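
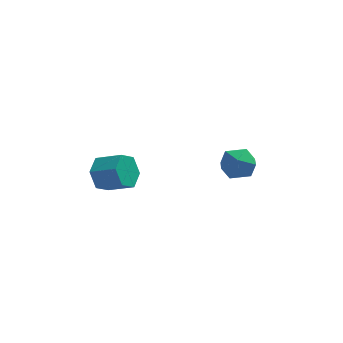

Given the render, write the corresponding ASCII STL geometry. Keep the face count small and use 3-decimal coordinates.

solid 
facet normal -0.825 0.356 -0.440
outer loop
vertex -3.56 -0.925 -0.773
vertex -4.007 -1.35 -0.279
vertex -3.793 -0.615 -0.085
endloop
endfacet
facet normal 0.483 0.848 -0.219
outer loop
vertex -3.56 -0.925 -0.773
vertex -3.793 -0.615 -0.085
vertex -2.587 -1.345 -0.254
endloop
endfacet
facet normal 0.483 0.848 -0.219
outer loop
vertex -2.587 -1.345 -0.254
vertex -3.793 -0.615 -0.085
vertex -2.82 -1.035 0.434
endloop
endfacet
facet normal 0.825 -0.356 0.440
outer loop
vertex -2.587 -1.345 -0.254
vertex -2.82 -1.035 0.434
vertex -3.033 -1.77 0.239
endloop
endfacet
facet normal -0.825 0.356 -0.440
outer loop
vertex -3.793 -0.615 -0.085
vertex -4.007 -1.35 -0.279
vertex -4.24 -1.04 0.409
endloop
endfacet
facet normal -0.014 0.764 0.645
outer loop
vertex -3.793 -0.615 -0.085
vertex -4.24 -1.04 0.409
vertex -2.82 -1.035 0.434
endloop
endfacet
facet normal -0.014 0.764 0.645
outer loop
vertex -2.82 -1.035 0.434
vertex -4.24 -1.04 0.409
vertex -3.266 -1.46 0.928
endloop
endfacet
facet normal 0.825 -0.356 0.439
outer loop
vertex -2.82 -1.035 0.434
vertex -3.266 -1.46 0.928
vertex -3.033 -1.77 0.239
endloop
endfacet
facet normal -0.825 0.356 -0.440
outer loop
vertex -4.24 -1.04 0.409
vertex -4.007 -1.35 -0.279
vertex -4.453 -1.775 0.214
endloop
endfacet
facet normal -0.497 -0.085 0.864
outer loop
vertex -4.24 -1.04 0.409
vertex -4.453 -1.775 0.214
vertex -3.266 -1.46 0.928
endloop
endfacet
facet normal -0.497 -0.084 0.864
outer loop
vertex -3.266 -1.46 0.928
vertex -4.453 -1.775 0.214
vertex -3.48 -2.195 0.733
endloop
endfacet
facet normal 0.825 -0.357 0.439
outer loop
vertex -3.266 -1.46 0.928
vertex -3.48 -2.195 0.733
vertex -3.033 -1.77 0.239
endloop
endfacet
facet normal -0.825 0.356 -0.440
outer loop
vertex -4.453 -1.775 0.214
vertex -4.007 -1.35 -0.279
vertex -4.22 -2.085 -0.474
endloop
endfacet
facet normal -0.483 -0.848 0.219
outer loop
vertex -4.453 -1.775 0.214
vertex -4.22 -2.085 -0.474
vertex -3.48 -2.195 0.733
endloop
endfacet
facet normal -0.483 -0.848 0.219
outer loop
vertex -3.48 -2.195 0.733
vertex -4.22 -2.085 -0.474
vertex -3.247 -2.505 0.045
endloop
endfacet
facet normal 0.825 -0.356 0.440
outer loop
vertex -3.48 -2.195 0.733
vertex -3.247 -2.505 0.045
vertex -3.033 -1.77 0.239
endloop
endfacet
facet normal -0.825 0.356 -0.439
outer loop
vertex -4.22 -2.085 -0.474
vertex -4.007 -1.35 -0.279
vertex -3.774 -1.66 -0.968
endloop
endfacet
facet normal 0.014 -0.764 -0.645
outer loop
vertex -4.22 -2.085 -0.474
vertex -3.774 -1.66 -0.968
vertex -3.247 -2.505 0.045
endloop
endfacet
facet normal 0.014 -0.764 -0.645
outer loop
vertex -3.247 -2.505 0.045
vertex -3.774 -1.66 -0.968
vertex -2.8 -2.08 -0.449
endloop
endfacet
facet normal 0.825 -0.356 0.440
outer loop
vertex -3.247 -2.505 0.045
vertex -2.8 -2.08 -0.449
vertex -3.033 -1.77 0.239
endloop
endfacet
facet normal -0.825 0.357 -0.439
outer loop
vertex -3.774 -1.66 -0.968
vertex -4.007 -1.35 -0.279
vertex -3.56 -0.925 -0.773
endloop
endfacet
facet normal 0.497 0.085 -0.864
outer loop
vertex -3.774 -1.66 -0.968
vertex -3.56 -0.925 -0.773
vertex -2.8 -2.08 -0.449
endloop
endfacet
facet normal 0.497 0.085 -0.863
outer loop
vertex -2.8 -2.08 -0.449
vertex -3.56 -0.925 -0.773
vertex -2.587 -1.345 -0.254
endloop
endfacet
facet normal 0.825 -0.356 0.440
outer loop
vertex -2.8 -2.08 -0.449
vertex -2.587 -1.345 -0.254
vertex -3.033 -1.77 0.239
endloop
endfacet
facet normal -0.124 -0.005 0.992
outer loop
vertex 0.848 3.434 -2.919
vertex 1.306 2.693 -2.866
vertex 1.713 3.463 -2.811
endloop
endfacet
facet normal -0.115 0.662 0.741
outer loop
vertex 0.848 3.434 -2.919
vertex 1.713 3.463 -2.811
vertex 1.323 4.014 -3.364
endloop
endfacet
facet normal -0.639 0.724 0.261
outer loop
vertex 0.848 3.434 -2.919
vertex 1.323 4.014 -3.364
vertex 0.675 3.585 -3.761
endloop
endfacet
facet normal -0.972 0.095 0.217
outer loop
vertex 0.848 3.434 -2.919
vertex 0.675 3.585 -3.761
vertex 0.664 2.768 -3.453
endloop
endfacet
facet normal -0.653 -0.356 0.669
outer loop
vertex 0.848 3.434 -2.919
vertex 0.664 2.768 -3.453
vertex 1.306 2.693 -2.866
endloop
endfacet
facet normal 0.506 0.763 0.403
outer loop
vertex 1.323 4.014 -3.364
vertex 1.713 3.463 -2.811
vertex 2.076 3.632 -3.587
endloop
endfacet
facet normal 0.492 -0.318 0.810
outer loop
vertex 1.713 3.463 -2.811
vertex 1.306 2.693 -2.866
vertex 2.065 2.815 -3.279
endloop
endfacet
facet normal -0.365 -0.886 0.286
outer loop
vertex 1.306 2.693 -2.866
vertex 0.664 2.768 -3.453
vertex 1.417 2.386 -3.676
endloop
endfacet
facet normal -0.881 -0.156 -0.446
outer loop
vertex 0.664 2.768 -3.453
vertex 0.675 3.585 -3.761
vertex 1.027 2.937 -4.229
endloop
endfacet
facet normal -0.342 0.862 -0.374
outer loop
vertex 0.675 3.585 -3.761
vertex 1.323 4.014 -3.364
vertex 1.434 3.707 -4.174
endloop
endfacet
facet normal 0.972 -0.095 -0.217
outer loop
vertex 1.892 2.966 -4.121
vertex 2.076 3.632 -3.587
vertex 2.065 2.815 -3.279
endloop
endfacet
facet normal 0.639 -0.724 -0.261
outer loop
vertex 1.892 2.966 -4.121
vertex 2.065 2.815 -3.279
vertex 1.417 2.386 -3.676
endloop
endfacet
facet normal 0.115 -0.662 -0.741
outer loop
vertex 1.892 2.966 -4.121
vertex 1.417 2.386 -3.676
vertex 1.027 2.937 -4.229
endloop
endfacet
facet normal 0.124 0.005 -0.992
outer loop
vertex 1.892 2.966 -4.121
vertex 1.027 2.937 -4.229
vertex 1.434 3.707 -4.174
endloop
endfacet
facet normal 0.653 0.356 -0.669
outer loop
vertex 1.892 2.966 -4.121
vertex 1.434 3.707 -4.174
vertex 2.076 3.632 -3.587
endloop
endfacet
facet normal 0.881 0.156 0.446
outer loop
vertex 2.065 2.815 -3.279
vertex 2.076 3.632 -3.587
vertex 1.713 3.463 -2.811
endloop
endfacet
facet normal 0.342 -0.862 0.374
outer loop
vertex 1.417 2.386 -3.676
vertex 2.065 2.815 -3.279
vertex 1.306 2.693 -2.866
endloop
endfacet
facet normal -0.506 -0.763 -0.403
outer loop
vertex 1.027 2.937 -4.229
vertex 1.417 2.386 -3.676
vertex 0.664 2.768 -3.453
endloop
endfacet
facet normal -0.492 0.318 -0.810
outer loop
vertex 1.434 3.707 -4.174
vertex 1.027 2.937 -4.229
vertex 0.675 3.585 -3.761
endloop
endfacet
facet normal 0.365 0.886 -0.286
outer loop
vertex 2.076 3.632 -3.587
vertex 1.434 3.707 -4.174
vertex 1.323 4.014 -3.364
endloop
endfacet

endsolid


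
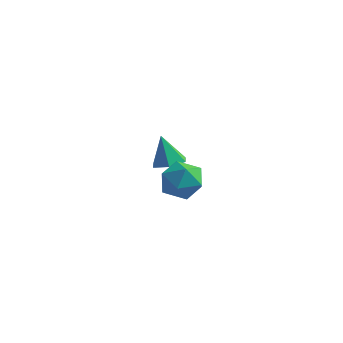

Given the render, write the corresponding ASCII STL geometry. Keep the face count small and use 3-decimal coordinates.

solid 
facet normal -0.259 -0.246 0.934
outer loop
vertex 2.218 -3.556 -0.929
vertex 2.154 -4.372 -1.162
vertex 2.896 -4.068 -0.876
endloop
endfacet
facet normal 0.170 0.322 0.931
outer loop
vertex 2.218 -3.556 -0.929
vertex 2.896 -4.068 -0.876
vertex 2.985 -3.273 -1.167
endloop
endfacet
facet normal -0.140 0.831 0.538
outer loop
vertex 2.218 -3.556 -0.929
vertex 2.985 -3.273 -1.167
vertex 2.298 -3.086 -1.634
endloop
endfacet
facet normal -0.761 0.576 0.298
outer loop
vertex 2.218 -3.556 -0.929
vertex 2.298 -3.086 -1.634
vertex 1.785 -3.765 -1.631
endloop
endfacet
facet normal -0.836 -0.089 0.542
outer loop
vertex 2.218 -3.556 -0.929
vertex 1.785 -3.765 -1.631
vertex 2.154 -4.372 -1.162
endloop
endfacet
facet normal 0.781 0.136 0.610
outer loop
vertex 2.985 -3.273 -1.167
vertex 2.896 -4.068 -0.876
vertex 3.395 -3.915 -1.549
endloop
endfacet
facet normal 0.085 -0.785 0.614
outer loop
vertex 2.896 -4.068 -0.876
vertex 2.154 -4.372 -1.162
vertex 2.882 -4.594 -1.546
endloop
endfacet
facet normal -0.848 -0.530 -0.019
outer loop
vertex 2.154 -4.372 -1.162
vertex 1.785 -3.765 -1.631
vertex 2.195 -4.407 -2.013
endloop
endfacet
facet normal -0.727 0.547 -0.415
outer loop
vertex 1.785 -3.765 -1.631
vertex 2.298 -3.086 -1.634
vertex 2.284 -3.612 -2.304
endloop
endfacet
facet normal 0.279 0.960 -0.026
outer loop
vertex 2.298 -3.086 -1.634
vertex 2.985 -3.273 -1.167
vertex 3.026 -3.308 -2.018
endloop
endfacet
facet normal 0.761 -0.576 -0.298
outer loop
vertex 2.962 -4.124 -2.251
vertex 3.395 -3.915 -1.549
vertex 2.882 -4.594 -1.546
endloop
endfacet
facet normal 0.140 -0.831 -0.538
outer loop
vertex 2.962 -4.124 -2.251
vertex 2.882 -4.594 -1.546
vertex 2.195 -4.407 -2.013
endloop
endfacet
facet normal -0.170 -0.322 -0.931
outer loop
vertex 2.962 -4.124 -2.251
vertex 2.195 -4.407 -2.013
vertex 2.284 -3.612 -2.304
endloop
endfacet
facet normal 0.259 0.246 -0.934
outer loop
vertex 2.962 -4.124 -2.251
vertex 2.284 -3.612 -2.304
vertex 3.026 -3.308 -2.018
endloop
endfacet
facet normal 0.836 0.089 -0.542
outer loop
vertex 2.962 -4.124 -2.251
vertex 3.026 -3.308 -2.018
vertex 3.395 -3.915 -1.549
endloop
endfacet
facet normal 0.727 -0.547 0.415
outer loop
vertex 2.882 -4.594 -1.546
vertex 3.395 -3.915 -1.549
vertex 2.896 -4.068 -0.876
endloop
endfacet
facet normal -0.279 -0.960 0.026
outer loop
vertex 2.195 -4.407 -2.013
vertex 2.882 -4.594 -1.546
vertex 2.154 -4.372 -1.162
endloop
endfacet
facet normal -0.781 -0.136 -0.610
outer loop
vertex 2.284 -3.612 -2.304
vertex 2.195 -4.407 -2.013
vertex 1.785 -3.765 -1.631
endloop
endfacet
facet normal -0.085 0.785 -0.614
outer loop
vertex 3.026 -3.308 -2.018
vertex 2.284 -3.612 -2.304
vertex 2.298 -3.086 -1.634
endloop
endfacet
facet normal 0.848 0.530 0.019
outer loop
vertex 3.395 -3.915 -1.549
vertex 3.026 -3.308 -2.018
vertex 2.985 -3.273 -1.167
endloop
endfacet
facet normal 0.303 -0.047 -0.952
outer loop
vertex 0.004 0.582 -3.461
vertex -0.652 0.54 -3.668
vertex -0.35 1.157 -3.602
endloop
endfacet
facet normal 0.602 0.519 0.606
outer loop
vertex 0.004 0.582 -3.461
vertex -0.35 1.157 -3.602
vertex -1.048 0.6 -2.432
endloop
endfacet
facet normal 0.303 -0.046 -0.952
outer loop
vertex -0.35 1.157 -3.602
vertex -0.652 0.54 -3.668
vertex -1.007 1.115 -3.809
endloop
endfacet
facet normal -0.167 0.925 0.341
outer loop
vertex -0.35 1.157 -3.602
vertex -1.007 1.115 -3.809
vertex -1.048 0.6 -2.432
endloop
endfacet
facet normal 0.304 -0.046 -0.952
outer loop
vertex -1.007 1.115 -3.809
vertex -0.652 0.54 -3.668
vertex -1.309 0.498 -3.876
endloop
endfacet
facet normal -0.896 0.424 0.132
outer loop
vertex -1.007 1.115 -3.809
vertex -1.309 0.498 -3.876
vertex -1.048 0.6 -2.432
endloop
endfacet
facet normal 0.304 -0.046 -0.952
outer loop
vertex -1.309 0.498 -3.876
vertex -0.652 0.54 -3.668
vertex -0.954 -0.076 -3.735
endloop
endfacet
facet normal -0.855 -0.483 0.189
outer loop
vertex -1.309 0.498 -3.876
vertex -0.954 -0.076 -3.735
vertex -1.048 0.6 -2.432
endloop
endfacet
facet normal 0.303 -0.045 -0.952
outer loop
vertex -0.954 -0.076 -3.735
vertex -0.652 0.54 -3.668
vertex -0.298 -0.034 -3.528
endloop
endfacet
facet normal -0.086 -0.887 0.454
outer loop
vertex -0.954 -0.076 -3.735
vertex -0.298 -0.034 -3.528
vertex -1.048 0.6 -2.432
endloop
endfacet
facet normal 0.303 -0.045 -0.952
outer loop
vertex -0.298 -0.034 -3.528
vertex -0.652 0.54 -3.668
vertex 0.004 0.582 -3.461
endloop
endfacet
facet normal 0.642 -0.387 0.663
outer loop
vertex -0.298 -0.034 -3.528
vertex 0.004 0.582 -3.461
vertex -1.048 0.6 -2.432
endloop
endfacet

endsolid


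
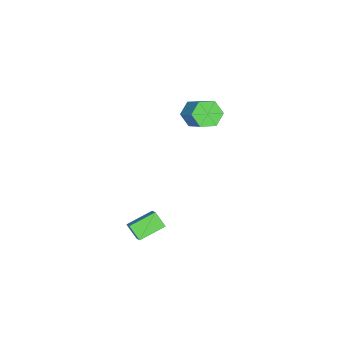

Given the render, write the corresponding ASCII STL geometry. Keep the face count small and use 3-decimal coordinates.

solid 
facet normal -0.710 0.622 0.331
outer loop
vertex 3.39 -3.44 -1.358
vertex 3.635 -2.797 -2.042
vertex 2.594 -3.944 -2.118
endloop
endfacet
facet normal -0.253 -0.663 0.704
outer loop
vertex 3.665 -4.883 -2.618
vertex 3.39 -3.44 -1.358
vertex 2.594 -3.944 -2.118
endloop
endfacet
facet normal -0.709 0.622 0.332
outer loop
vertex 2.594 -3.944 -2.118
vertex 3.635 -2.797 -2.042
vertex 2.839 -3.3 -2.801
endloop
endfacet
facet normal -0.658 -0.416 -0.628
outer loop
vertex 2.839 -3.3 -2.801
vertex 3.665 -4.883 -2.618
vertex 2.594 -3.944 -2.118
endloop
endfacet
facet normal 0.658 0.417 0.627
outer loop
vertex 3.39 -3.44 -1.358
vertex 4.706 -3.736 -2.542
vertex 3.635 -2.797 -2.042
endloop
endfacet
facet normal -0.253 -0.663 0.704
outer loop
vertex 4.461 -4.38 -1.859
vertex 3.39 -3.44 -1.358
vertex 3.665 -4.883 -2.618
endloop
endfacet
facet normal 0.658 0.415 0.628
outer loop
vertex 4.461 -4.38 -1.859
vertex 4.706 -3.736 -2.542
vertex 3.39 -3.44 -1.358
endloop
endfacet
facet normal 0.253 0.663 -0.704
outer loop
vertex 3.635 -2.797 -2.042
vertex 4.706 -3.736 -2.542
vertex 2.839 -3.3 -2.801
endloop
endfacet
facet normal -0.659 -0.416 -0.627
outer loop
vertex 3.91 -4.24 -3.302
vertex 3.665 -4.883 -2.618
vertex 2.839 -3.3 -2.801
endloop
endfacet
facet normal 0.253 0.663 -0.704
outer loop
vertex 2.839 -3.3 -2.801
vertex 4.706 -3.736 -2.542
vertex 3.91 -4.24 -3.302
endloop
endfacet
facet normal 0.709 -0.622 -0.331
outer loop
vertex 3.91 -4.24 -3.302
vertex 4.461 -4.38 -1.859
vertex 3.665 -4.883 -2.618
endloop
endfacet
facet normal 0.710 -0.621 -0.331
outer loop
vertex 4.706 -3.736 -2.542
vertex 4.461 -4.38 -1.859
vertex 3.91 -4.24 -3.302
endloop
endfacet
facet normal -0.559 -0.572 -0.601
outer loop
vertex -2.513 -4.499 1.315
vertex -3.045 -3.826 1.169
vertex -2.356 -3.957 0.653
endloop
endfacet
facet normal 0.810 -0.534 -0.245
outer loop
vertex -2.513 -4.499 1.315
vertex -2.356 -3.957 0.653
vertex -1.524 -3.486 2.378
endloop
endfacet
facet normal 0.809 -0.534 -0.245
outer loop
vertex -1.524 -3.486 2.378
vertex -2.356 -3.957 0.653
vertex -1.367 -2.944 1.715
endloop
endfacet
facet normal 0.558 0.573 0.600
outer loop
vertex -1.524 -3.486 2.378
vertex -1.367 -2.944 1.715
vertex -2.055 -2.814 2.231
endloop
endfacet
facet normal -0.558 -0.573 -0.600
outer loop
vertex -2.356 -3.957 0.653
vertex -3.045 -3.826 1.169
vertex -2.888 -3.284 0.506
endloop
endfacet
facet normal 0.561 0.272 -0.782
outer loop
vertex -2.356 -3.957 0.653
vertex -2.888 -3.284 0.506
vertex -1.367 -2.944 1.715
endloop
endfacet
facet normal 0.560 0.274 -0.782
outer loop
vertex -1.367 -2.944 1.715
vertex -2.888 -3.284 0.506
vertex -1.899 -2.272 1.569
endloop
endfacet
facet normal 0.558 0.573 0.600
outer loop
vertex -1.367 -2.944 1.715
vertex -1.899 -2.272 1.569
vertex -2.055 -2.814 2.231
endloop
endfacet
facet normal -0.558 -0.573 -0.600
outer loop
vertex -2.888 -3.284 0.506
vertex -3.045 -3.826 1.169
vertex -3.576 -3.154 1.022
endloop
endfacet
facet normal -0.249 0.807 -0.536
outer loop
vertex -2.888 -3.284 0.506
vertex -3.576 -3.154 1.022
vertex -1.899 -2.272 1.569
endloop
endfacet
facet normal -0.249 0.806 -0.537
outer loop
vertex -1.899 -2.272 1.569
vertex -3.576 -3.154 1.022
vertex -2.587 -2.141 2.085
endloop
endfacet
facet normal 0.559 0.572 0.600
outer loop
vertex -1.899 -2.272 1.569
vertex -2.587 -2.141 2.085
vertex -2.055 -2.814 2.231
endloop
endfacet
facet normal -0.558 -0.573 -0.600
outer loop
vertex -3.576 -3.154 1.022
vertex -3.045 -3.826 1.169
vertex -3.733 -3.696 1.685
endloop
endfacet
facet normal -0.810 0.534 0.245
outer loop
vertex -3.576 -3.154 1.022
vertex -3.733 -3.696 1.685
vertex -2.587 -2.141 2.085
endloop
endfacet
facet normal -0.810 0.534 0.245
outer loop
vertex -2.587 -2.141 2.085
vertex -3.733 -3.696 1.685
vertex -2.744 -2.683 2.747
endloop
endfacet
facet normal 0.559 0.572 0.601
outer loop
vertex -2.587 -2.141 2.085
vertex -2.744 -2.683 2.747
vertex -2.055 -2.814 2.231
endloop
endfacet
facet normal -0.558 -0.573 -0.600
outer loop
vertex -3.733 -3.696 1.685
vertex -3.045 -3.826 1.169
vertex -3.201 -4.368 1.831
endloop
endfacet
facet normal -0.560 -0.273 0.782
outer loop
vertex -3.733 -3.696 1.685
vertex -3.201 -4.368 1.831
vertex -2.744 -2.683 2.747
endloop
endfacet
facet normal -0.561 -0.273 0.782
outer loop
vertex -2.744 -2.683 2.747
vertex -3.201 -4.368 1.831
vertex -2.212 -3.356 2.894
endloop
endfacet
facet normal 0.558 0.573 0.600
outer loop
vertex -2.744 -2.683 2.747
vertex -2.212 -3.356 2.894
vertex -2.055 -2.814 2.231
endloop
endfacet
facet normal -0.559 -0.572 -0.600
outer loop
vertex -3.201 -4.368 1.831
vertex -3.045 -3.826 1.169
vertex -2.513 -4.499 1.315
endloop
endfacet
facet normal 0.249 -0.806 0.536
outer loop
vertex -3.201 -4.368 1.831
vertex -2.513 -4.499 1.315
vertex -2.212 -3.356 2.894
endloop
endfacet
facet normal 0.250 -0.806 0.536
outer loop
vertex -2.212 -3.356 2.894
vertex -2.513 -4.499 1.315
vertex -1.524 -3.486 2.378
endloop
endfacet
facet normal 0.558 0.573 0.600
outer loop
vertex -2.212 -3.356 2.894
vertex -1.524 -3.486 2.378
vertex -2.055 -2.814 2.231
endloop
endfacet

endsolid


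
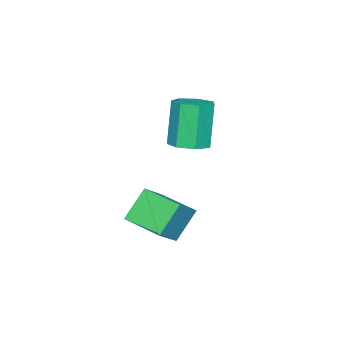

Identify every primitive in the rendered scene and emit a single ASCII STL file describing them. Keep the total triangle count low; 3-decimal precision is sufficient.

solid 
facet normal 0.303 0.118 -0.945
outer loop
vertex -1.813 1.133 -0.966
vertex -2.325 0.513 -1.208
vertex -2.487 1.335 -1.157
endloop
endfacet
facet normal 0.231 0.954 0.194
outer loop
vertex -1.813 1.133 -0.966
vertex -2.487 1.335 -1.157
vertex -2.443 0.888 0.991
endloop
endfacet
facet normal 0.231 0.954 0.194
outer loop
vertex -2.443 0.888 0.991
vertex -2.487 1.335 -1.157
vertex -3.117 1.09 0.799
endloop
endfacet
facet normal -0.305 -0.119 0.945
outer loop
vertex -2.443 0.888 0.991
vertex -3.117 1.09 0.799
vertex -2.955 0.267 0.748
endloop
endfacet
facet normal 0.304 0.119 -0.945
outer loop
vertex -2.487 1.335 -1.157
vertex -2.325 0.513 -1.208
vertex -3.039 0.918 -1.387
endloop
endfacet
facet normal -0.578 0.812 -0.084
outer loop
vertex -2.487 1.335 -1.157
vertex -3.039 0.918 -1.387
vertex -3.117 1.09 0.799
endloop
endfacet
facet normal -0.578 0.812 -0.084
outer loop
vertex -3.117 1.09 0.799
vertex -3.039 0.918 -1.387
vertex -3.669 0.673 0.569
endloop
endfacet
facet normal -0.304 -0.118 0.945
outer loop
vertex -3.117 1.09 0.799
vertex -3.669 0.673 0.569
vertex -2.955 0.267 0.748
endloop
endfacet
facet normal 0.304 0.118 -0.945
outer loop
vertex -3.039 0.918 -1.387
vertex -2.325 0.513 -1.208
vertex -3.053 0.196 -1.482
endloop
endfacet
facet normal -0.952 0.058 -0.299
outer loop
vertex -3.039 0.918 -1.387
vertex -3.053 0.196 -1.482
vertex -3.669 0.673 0.569
endloop
endfacet
facet normal -0.952 0.058 -0.299
outer loop
vertex -3.669 0.673 0.569
vertex -3.053 0.196 -1.482
vertex -3.683 -0.05 0.474
endloop
endfacet
facet normal -0.304 -0.118 0.945
outer loop
vertex -3.669 0.673 0.569
vertex -3.683 -0.05 0.474
vertex -2.955 0.267 0.748
endloop
endfacet
facet normal 0.304 0.119 -0.945
outer loop
vertex -3.053 0.196 -1.482
vertex -2.325 0.513 -1.208
vertex -2.519 -0.288 -1.371
endloop
endfacet
facet normal -0.609 -0.738 -0.289
outer loop
vertex -3.053 0.196 -1.482
vertex -2.519 -0.288 -1.371
vertex -3.683 -0.05 0.474
endloop
endfacet
facet normal -0.609 -0.738 -0.289
outer loop
vertex -3.683 -0.05 0.474
vertex -2.519 -0.288 -1.371
vertex -3.149 -0.534 0.585
endloop
endfacet
facet normal -0.304 -0.119 0.945
outer loop
vertex -3.683 -0.05 0.474
vertex -3.149 -0.534 0.585
vertex -2.955 0.267 0.748
endloop
endfacet
facet normal 0.304 0.119 -0.945
outer loop
vertex -2.519 -0.288 -1.371
vertex -2.325 0.513 -1.208
vertex -1.839 -0.169 -1.137
endloop
endfacet
facet normal 0.192 -0.979 -0.061
outer loop
vertex -2.519 -0.288 -1.371
vertex -1.839 -0.169 -1.137
vertex -3.149 -0.534 0.585
endloop
endfacet
facet normal 0.194 -0.979 -0.060
outer loop
vertex -3.149 -0.534 0.585
vertex -1.839 -0.169 -1.137
vertex -2.469 -0.414 0.819
endloop
endfacet
facet normal -0.304 -0.119 0.945
outer loop
vertex -3.149 -0.534 0.585
vertex -2.469 -0.414 0.819
vertex -2.955 0.267 0.748
endloop
endfacet
facet normal 0.304 0.118 -0.945
outer loop
vertex -1.839 -0.169 -1.137
vertex -2.325 0.513 -1.208
vertex -1.525 0.464 -0.957
endloop
endfacet
facet normal 0.850 -0.482 0.213
outer loop
vertex -1.839 -0.169 -1.137
vertex -1.525 0.464 -0.957
vertex -2.469 -0.414 0.819
endloop
endfacet
facet normal 0.849 -0.483 0.213
outer loop
vertex -2.469 -0.414 0.819
vertex -1.525 0.464 -0.957
vertex -2.155 0.218 1.0
endloop
endfacet
facet normal -0.305 -0.119 0.945
outer loop
vertex -2.469 -0.414 0.819
vertex -2.155 0.218 1.0
vertex -2.955 0.267 0.748
endloop
endfacet
facet normal 0.304 0.118 -0.945
outer loop
vertex -1.525 0.464 -0.957
vertex -2.325 0.513 -1.208
vertex -1.813 1.133 -0.966
endloop
endfacet
facet normal 0.867 0.377 0.326
outer loop
vertex -1.525 0.464 -0.957
vertex -1.813 1.133 -0.966
vertex -2.155 0.218 1.0
endloop
endfacet
facet normal 0.867 0.377 0.326
outer loop
vertex -2.155 0.218 1.0
vertex -1.813 1.133 -0.966
vertex -2.443 0.888 0.991
endloop
endfacet
facet normal -0.305 -0.118 0.945
outer loop
vertex -2.155 0.218 1.0
vertex -2.443 0.888 0.991
vertex -2.955 0.267 0.748
endloop
endfacet
facet normal -0.633 0.135 0.762
outer loop
vertex 1.342 1.096 -1.48
vertex 1.482 2.731 -1.653
vertex 0.296 1.094 -2.348
endloop
endfacet
facet normal -0.085 -0.991 0.105
outer loop
vertex 1.258 0.889 -3.507
vertex 1.342 1.096 -1.48
vertex 0.296 1.094 -2.348
endloop
endfacet
facet normal -0.633 0.135 0.762
outer loop
vertex 0.296 1.094 -2.348
vertex 1.482 2.731 -1.653
vertex 0.436 2.729 -2.521
endloop
endfacet
facet normal -0.770 -0.002 -0.639
outer loop
vertex 0.436 2.729 -2.521
vertex 1.258 0.889 -3.507
vertex 0.296 1.094 -2.348
endloop
endfacet
facet normal 0.770 0.002 0.639
outer loop
vertex 1.342 1.096 -1.48
vertex 2.444 2.526 -2.812
vertex 1.482 2.731 -1.653
endloop
endfacet
facet normal -0.085 -0.991 0.105
outer loop
vertex 2.304 0.891 -2.639
vertex 1.342 1.096 -1.48
vertex 1.258 0.889 -3.507
endloop
endfacet
facet normal 0.770 0.002 0.639
outer loop
vertex 2.304 0.891 -2.639
vertex 2.444 2.526 -2.812
vertex 1.342 1.096 -1.48
endloop
endfacet
facet normal 0.085 0.991 -0.105
outer loop
vertex 1.482 2.731 -1.653
vertex 2.444 2.526 -2.812
vertex 0.436 2.729 -2.521
endloop
endfacet
facet normal -0.770 -0.002 -0.639
outer loop
vertex 1.398 2.524 -3.68
vertex 1.258 0.889 -3.507
vertex 0.436 2.729 -2.521
endloop
endfacet
facet normal 0.085 0.991 -0.105
outer loop
vertex 0.436 2.729 -2.521
vertex 2.444 2.526 -2.812
vertex 1.398 2.524 -3.68
endloop
endfacet
facet normal 0.633 -0.135 -0.762
outer loop
vertex 1.398 2.524 -3.68
vertex 2.304 0.891 -2.639
vertex 1.258 0.889 -3.507
endloop
endfacet
facet normal 0.633 -0.135 -0.762
outer loop
vertex 2.444 2.526 -2.812
vertex 2.304 0.891 -2.639
vertex 1.398 2.524 -3.68
endloop
endfacet

endsolid


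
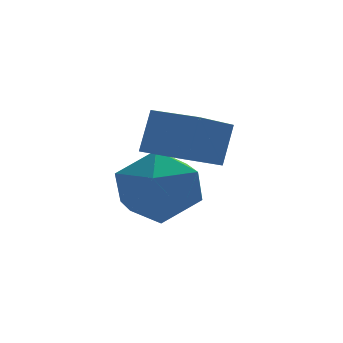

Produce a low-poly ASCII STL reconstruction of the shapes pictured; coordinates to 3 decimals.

solid 
facet normal -0.607 -0.680 0.411
outer loop
vertex 3.93 1.867 4.163
vertex 2.928 2.756 4.156
vertex 3.583 1.466 2.987
endloop
endfacet
facet normal 0.748 -0.664 0.006
outer loop
vertex 4.652 2.664 2.264
vertex 3.93 1.867 4.163
vertex 3.583 1.466 2.987
endloop
endfacet
facet normal -0.607 -0.680 0.410
outer loop
vertex 3.583 1.466 2.987
vertex 2.928 2.756 4.156
vertex 2.581 2.356 2.979
endloop
endfacet
facet normal -0.269 -0.311 -0.912
outer loop
vertex 2.581 2.356 2.979
vertex 4.652 2.664 2.264
vertex 3.583 1.466 2.987
endloop
endfacet
facet normal 0.269 0.310 0.912
outer loop
vertex 3.93 1.867 4.163
vertex 3.997 3.954 3.433
vertex 2.928 2.756 4.156
endloop
endfacet
facet normal 0.747 -0.664 0.005
outer loop
vertex 4.999 3.064 3.441
vertex 3.93 1.867 4.163
vertex 4.652 2.664 2.264
endloop
endfacet
facet normal 0.268 0.310 0.912
outer loop
vertex 4.999 3.064 3.441
vertex 3.997 3.954 3.433
vertex 3.93 1.867 4.163
endloop
endfacet
facet normal -0.748 0.664 -0.005
outer loop
vertex 2.928 2.756 4.156
vertex 3.997 3.954 3.433
vertex 2.581 2.356 2.979
endloop
endfacet
facet normal -0.269 -0.310 -0.912
outer loop
vertex 3.65 3.553 2.257
vertex 4.652 2.664 2.264
vertex 2.581 2.356 2.979
endloop
endfacet
facet normal -0.748 0.664 -0.006
outer loop
vertex 2.581 2.356 2.979
vertex 3.997 3.954 3.433
vertex 3.65 3.553 2.257
endloop
endfacet
facet normal 0.607 0.681 -0.410
outer loop
vertex 3.65 3.553 2.257
vertex 4.999 3.064 3.441
vertex 4.652 2.664 2.264
endloop
endfacet
facet normal 0.607 0.680 -0.411
outer loop
vertex 3.997 3.954 3.433
vertex 4.999 3.064 3.441
vertex 3.65 3.553 2.257
endloop
endfacet
facet normal -0.822 0.563 0.086
outer loop
vertex 2.375 4.049 0.666
vertex 2.175 3.582 1.809
vertex 2.867 4.615 1.668
endloop
endfacet
facet normal -0.338 0.881 -0.331
outer loop
vertex 2.375 4.049 0.666
vertex 2.867 4.615 1.668
vertex 3.547 4.484 0.626
endloop
endfacet
facet normal -0.194 0.442 -0.876
outer loop
vertex 2.375 4.049 0.666
vertex 3.547 4.484 0.626
vertex 3.276 3.371 0.124
endloop
endfacet
facet normal -0.589 -0.147 -0.795
outer loop
vertex 2.375 4.049 0.666
vertex 3.276 3.371 0.124
vertex 2.428 2.813 0.855
endloop
endfacet
facet normal -0.977 -0.073 -0.201
outer loop
vertex 2.375 4.049 0.666
vertex 2.428 2.813 0.855
vertex 2.175 3.582 1.809
endloop
endfacet
facet normal 0.259 0.965 0.048
outer loop
vertex 3.547 4.484 0.626
vertex 2.867 4.615 1.668
vertex 4.072 4.287 1.745
endloop
endfacet
facet normal -0.523 0.449 0.724
outer loop
vertex 2.867 4.615 1.668
vertex 2.175 3.582 1.809
vertex 3.224 3.729 2.476
endloop
endfacet
facet normal -0.773 -0.578 0.261
outer loop
vertex 2.175 3.582 1.809
vertex 2.428 2.813 0.855
vertex 2.953 2.616 1.974
endloop
endfacet
facet normal -0.145 -0.698 -0.701
outer loop
vertex 2.428 2.813 0.855
vertex 3.276 3.371 0.124
vertex 3.633 2.485 0.932
endloop
endfacet
facet normal 0.493 0.255 -0.832
outer loop
vertex 3.276 3.371 0.124
vertex 3.547 4.484 0.626
vertex 4.325 3.518 0.791
endloop
endfacet
facet normal 0.589 0.147 0.795
outer loop
vertex 4.125 3.051 1.934
vertex 4.072 4.287 1.745
vertex 3.224 3.729 2.476
endloop
endfacet
facet normal 0.194 -0.442 0.876
outer loop
vertex 4.125 3.051 1.934
vertex 3.224 3.729 2.476
vertex 2.953 2.616 1.974
endloop
endfacet
facet normal 0.338 -0.881 0.331
outer loop
vertex 4.125 3.051 1.934
vertex 2.953 2.616 1.974
vertex 3.633 2.485 0.932
endloop
endfacet
facet normal 0.822 -0.563 -0.086
outer loop
vertex 4.125 3.051 1.934
vertex 3.633 2.485 0.932
vertex 4.325 3.518 0.791
endloop
endfacet
facet normal 0.977 0.073 0.201
outer loop
vertex 4.125 3.051 1.934
vertex 4.325 3.518 0.791
vertex 4.072 4.287 1.745
endloop
endfacet
facet normal 0.145 0.698 0.701
outer loop
vertex 3.224 3.729 2.476
vertex 4.072 4.287 1.745
vertex 2.867 4.615 1.668
endloop
endfacet
facet normal -0.493 -0.255 0.832
outer loop
vertex 2.953 2.616 1.974
vertex 3.224 3.729 2.476
vertex 2.175 3.582 1.809
endloop
endfacet
facet normal -0.259 -0.965 -0.048
outer loop
vertex 3.633 2.485 0.932
vertex 2.953 2.616 1.974
vertex 2.428 2.813 0.855
endloop
endfacet
facet normal 0.523 -0.449 -0.724
outer loop
vertex 4.325 3.518 0.791
vertex 3.633 2.485 0.932
vertex 3.276 3.371 0.124
endloop
endfacet
facet normal 0.773 0.578 -0.261
outer loop
vertex 4.072 4.287 1.745
vertex 4.325 3.518 0.791
vertex 3.547 4.484 0.626
endloop
endfacet

endsolid


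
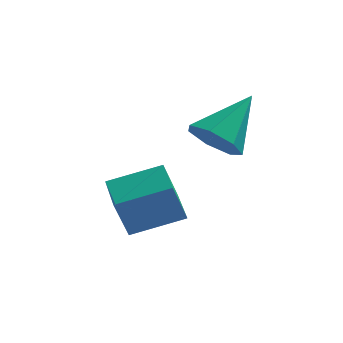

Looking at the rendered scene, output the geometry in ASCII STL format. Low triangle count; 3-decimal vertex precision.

solid 
facet normal -0.919 -0.250 -0.305
outer loop
vertex -3.775 -2.521 -1.333
vertex -4.225 -1.116 -1.128
vertex -3.36 -2.163 -2.878
endloop
endfacet
facet normal 0.302 -0.943 -0.138
outer loop
vertex -1.595 -1.684 -2.292
vertex -3.775 -2.521 -1.333
vertex -3.36 -2.163 -2.878
endloop
endfacet
facet normal -0.919 -0.249 -0.305
outer loop
vertex -3.36 -2.163 -2.878
vertex -4.225 -1.116 -1.128
vertex -3.809 -0.757 -2.673
endloop
endfacet
facet normal 0.254 0.218 -0.942
outer loop
vertex -3.809 -0.757 -2.673
vertex -1.595 -1.684 -2.292
vertex -3.36 -2.163 -2.878
endloop
endfacet
facet normal -0.254 -0.219 0.942
outer loop
vertex -3.775 -2.521 -1.333
vertex -2.46 -0.637 -0.542
vertex -4.225 -1.116 -1.128
endloop
endfacet
facet normal 0.301 -0.943 -0.138
outer loop
vertex -2.011 -2.043 -0.747
vertex -3.775 -2.521 -1.333
vertex -1.595 -1.684 -2.292
endloop
endfacet
facet normal -0.254 -0.218 0.942
outer loop
vertex -2.011 -2.043 -0.747
vertex -2.46 -0.637 -0.542
vertex -3.775 -2.521 -1.333
endloop
endfacet
facet normal -0.302 0.943 0.138
outer loop
vertex -4.225 -1.116 -1.128
vertex -2.46 -0.637 -0.542
vertex -3.809 -0.757 -2.673
endloop
endfacet
facet normal 0.254 0.219 -0.942
outer loop
vertex -2.045 -0.279 -2.087
vertex -1.595 -1.684 -2.292
vertex -3.809 -0.757 -2.673
endloop
endfacet
facet normal -0.301 0.944 0.138
outer loop
vertex -3.809 -0.757 -2.673
vertex -2.46 -0.637 -0.542
vertex -2.045 -0.279 -2.087
endloop
endfacet
facet normal 0.919 0.250 0.305
outer loop
vertex -2.045 -0.279 -2.087
vertex -2.011 -2.043 -0.747
vertex -1.595 -1.684 -2.292
endloop
endfacet
facet normal 0.919 0.249 0.305
outer loop
vertex -2.46 -0.637 -0.542
vertex -2.011 -2.043 -0.747
vertex -2.045 -0.279 -2.087
endloop
endfacet
facet normal -0.478 -0.640 -0.601
outer loop
vertex -0.171 -2.033 1.271
vertex -0.814 -1.291 0.992
vertex 0.075 -1.556 0.567
endloop
endfacet
facet normal 0.953 -0.257 0.159
outer loop
vertex -0.171 -2.033 1.271
vertex 0.075 -1.556 0.567
vertex 0.234 0.111 2.308
endloop
endfacet
facet normal -0.478 -0.641 -0.601
outer loop
vertex 0.075 -1.556 0.567
vertex -0.814 -1.291 0.992
vertex -0.348 -0.88 0.183
endloop
endfacet
facet normal 0.864 0.321 -0.387
outer loop
vertex 0.075 -1.556 0.567
vertex -0.348 -0.88 0.183
vertex 0.234 0.111 2.308
endloop
endfacet
facet normal -0.478 -0.640 -0.601
outer loop
vertex -0.348 -0.88 0.183
vertex -0.814 -1.291 0.992
vertex -1.122 -0.513 0.408
endloop
endfacet
facet normal 0.265 0.844 -0.466
outer loop
vertex -0.348 -0.88 0.183
vertex -1.122 -0.513 0.408
vertex 0.234 0.111 2.308
endloop
endfacet
facet normal -0.478 -0.640 -0.601
outer loop
vertex -1.122 -0.513 0.408
vertex -0.814 -1.291 0.992
vertex -1.663 -0.733 1.073
endloop
endfacet
facet normal -0.396 0.918 -0.019
outer loop
vertex -1.122 -0.513 0.408
vertex -1.663 -0.733 1.073
vertex 0.234 0.111 2.308
endloop
endfacet
facet normal -0.478 -0.641 -0.600
outer loop
vertex -1.663 -0.733 1.073
vertex -0.814 -1.291 0.992
vertex -1.565 -1.372 1.677
endloop
endfacet
facet normal -0.618 0.488 0.616
outer loop
vertex -1.663 -0.733 1.073
vertex -1.565 -1.372 1.677
vertex 0.234 0.111 2.308
endloop
endfacet
facet normal -0.479 -0.640 -0.601
outer loop
vertex -1.565 -1.372 1.677
vertex -0.814 -1.291 0.992
vertex -0.901 -1.951 1.765
endloop
endfacet
facet normal -0.236 -0.124 0.964
outer loop
vertex -1.565 -1.372 1.677
vertex -0.901 -1.951 1.765
vertex 0.234 0.111 2.308
endloop
endfacet
facet normal -0.478 -0.640 -0.601
outer loop
vertex -0.901 -1.951 1.765
vertex -0.814 -1.291 0.992
vertex -0.171 -2.033 1.271
endloop
endfacet
facet normal 0.463 -0.455 0.760
outer loop
vertex -0.901 -1.951 1.765
vertex -0.171 -2.033 1.271
vertex 0.234 0.111 2.308
endloop
endfacet

endsolid


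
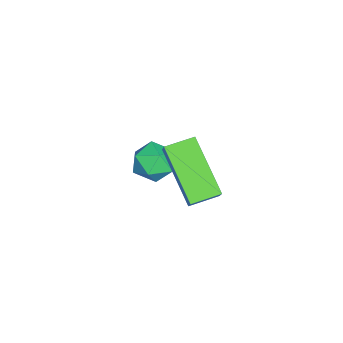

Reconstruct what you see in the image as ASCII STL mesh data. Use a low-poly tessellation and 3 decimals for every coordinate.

solid 
facet normal 0.118 0.841 0.527
outer loop
vertex -2.343 -1.016 0.656
vertex -3.081 -1.139 1.017
vertex -2.393 -1.451 1.361
endloop
endfacet
facet normal 0.748 0.540 0.386
outer loop
vertex -2.343 -1.016 0.656
vertex -2.393 -1.451 1.361
vertex -1.893 -1.707 0.75
endloop
endfacet
facet normal 0.813 0.485 -0.323
outer loop
vertex -2.343 -1.016 0.656
vertex -1.893 -1.707 0.75
vertex -2.272 -1.553 0.027
endloop
endfacet
facet normal 0.221 0.754 -0.619
outer loop
vertex -2.343 -1.016 0.656
vertex -2.272 -1.553 0.027
vertex -3.007 -1.202 0.192
endloop
endfacet
facet normal -0.208 0.974 -0.093
outer loop
vertex -2.343 -1.016 0.656
vertex -3.007 -1.202 0.192
vertex -3.081 -1.139 1.017
endloop
endfacet
facet normal 0.743 -0.121 0.658
outer loop
vertex -1.893 -1.707 0.75
vertex -2.393 -1.451 1.361
vertex -2.353 -2.258 1.168
endloop
endfacet
facet normal -0.277 0.368 0.888
outer loop
vertex -2.393 -1.451 1.361
vertex -3.081 -1.139 1.017
vertex -3.088 -1.907 1.333
endloop
endfacet
facet normal -0.804 0.583 -0.117
outer loop
vertex -3.081 -1.139 1.017
vertex -3.007 -1.202 0.192
vertex -3.467 -1.753 0.61
endloop
endfacet
facet normal -0.109 0.226 -0.968
outer loop
vertex -3.007 -1.202 0.192
vertex -2.272 -1.553 0.027
vertex -2.967 -2.009 -0.001
endloop
endfacet
facet normal 0.847 -0.209 -0.489
outer loop
vertex -2.272 -1.553 0.027
vertex -1.893 -1.707 0.75
vertex -2.279 -2.321 0.343
endloop
endfacet
facet normal -0.221 -0.754 0.619
outer loop
vertex -3.017 -2.444 0.704
vertex -2.353 -2.258 1.168
vertex -3.088 -1.907 1.333
endloop
endfacet
facet normal -0.813 -0.485 0.323
outer loop
vertex -3.017 -2.444 0.704
vertex -3.088 -1.907 1.333
vertex -3.467 -1.753 0.61
endloop
endfacet
facet normal -0.748 -0.540 -0.386
outer loop
vertex -3.017 -2.444 0.704
vertex -3.467 -1.753 0.61
vertex -2.967 -2.009 -0.001
endloop
endfacet
facet normal -0.118 -0.841 -0.527
outer loop
vertex -3.017 -2.444 0.704
vertex -2.967 -2.009 -0.001
vertex -2.279 -2.321 0.343
endloop
endfacet
facet normal 0.208 -0.974 0.093
outer loop
vertex -3.017 -2.444 0.704
vertex -2.279 -2.321 0.343
vertex -2.353 -2.258 1.168
endloop
endfacet
facet normal 0.109 -0.226 0.968
outer loop
vertex -3.088 -1.907 1.333
vertex -2.353 -2.258 1.168
vertex -2.393 -1.451 1.361
endloop
endfacet
facet normal -0.847 0.209 0.489
outer loop
vertex -3.467 -1.753 0.61
vertex -3.088 -1.907 1.333
vertex -3.081 -1.139 1.017
endloop
endfacet
facet normal -0.743 0.121 -0.658
outer loop
vertex -2.967 -2.009 -0.001
vertex -3.467 -1.753 0.61
vertex -3.007 -1.202 0.192
endloop
endfacet
facet normal 0.277 -0.368 -0.888
outer loop
vertex -2.279 -2.321 0.343
vertex -2.967 -2.009 -0.001
vertex -2.272 -1.553 0.027
endloop
endfacet
facet normal 0.804 -0.583 0.117
outer loop
vertex -2.353 -2.258 1.168
vertex -2.279 -2.321 0.343
vertex -1.893 -1.707 0.75
endloop
endfacet
facet normal -0.594 -0.218 -0.775
outer loop
vertex -0.081 -0.771 4.033
vertex -0.62 0.052 4.215
vertex 1.203 0.359 2.731
endloop
endfacet
facet normal 0.539 -0.822 -0.183
outer loop
vertex 1.72 0.548 3.405
vertex -0.081 -0.771 4.033
vertex 1.203 0.359 2.731
endloop
endfacet
facet normal -0.594 -0.217 -0.775
outer loop
vertex 1.203 0.359 2.731
vertex -0.62 0.052 4.215
vertex 0.665 1.181 2.913
endloop
endfacet
facet normal 0.598 0.525 -0.606
outer loop
vertex 0.665 1.181 2.913
vertex 1.72 0.548 3.405
vertex 1.203 0.359 2.731
endloop
endfacet
facet normal -0.598 -0.525 0.606
outer loop
vertex -0.081 -0.771 4.033
vertex -0.103 0.241 4.889
vertex -0.62 0.052 4.215
endloop
endfacet
facet normal 0.539 -0.822 -0.181
outer loop
vertex 0.435 -0.581 4.707
vertex -0.081 -0.771 4.033
vertex 1.72 0.548 3.405
endloop
endfacet
facet normal -0.598 -0.525 0.606
outer loop
vertex 0.435 -0.581 4.707
vertex -0.103 0.241 4.889
vertex -0.081 -0.771 4.033
endloop
endfacet
facet normal -0.538 0.823 0.182
outer loop
vertex -0.62 0.052 4.215
vertex -0.103 0.241 4.889
vertex 0.665 1.181 2.913
endloop
endfacet
facet normal 0.598 0.525 -0.606
outer loop
vertex 1.181 1.371 3.587
vertex 1.72 0.548 3.405
vertex 0.665 1.181 2.913
endloop
endfacet
facet normal -0.540 0.822 0.181
outer loop
vertex 0.665 1.181 2.913
vertex -0.103 0.241 4.889
vertex 1.181 1.371 3.587
endloop
endfacet
facet normal 0.594 0.218 0.775
outer loop
vertex 1.181 1.371 3.587
vertex 0.435 -0.581 4.707
vertex 1.72 0.548 3.405
endloop
endfacet
facet normal 0.594 0.217 0.774
outer loop
vertex -0.103 0.241 4.889
vertex 0.435 -0.581 4.707
vertex 1.181 1.371 3.587
endloop
endfacet

endsolid


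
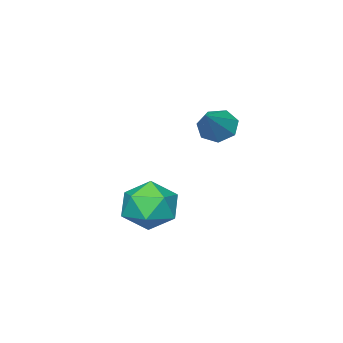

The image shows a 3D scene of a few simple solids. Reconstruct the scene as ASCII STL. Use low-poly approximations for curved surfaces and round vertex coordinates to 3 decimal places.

solid 
facet normal -0.736 -0.319 -0.597
outer loop
vertex 0.738 -1.962 2.45
vertex 0.39 -2.302 3.06
vertex 0.296 -1.577 2.789
endloop
endfacet
facet normal 0.446 0.823 -0.353
outer loop
vertex 0.738 -1.962 2.45
vertex 0.296 -1.577 2.789
vertex 1.65 -1.758 4.08
endloop
endfacet
facet normal -0.737 -0.318 -0.596
outer loop
vertex 0.296 -1.577 2.789
vertex 0.39 -2.302 3.06
vertex -0.074 -1.738 3.332
endloop
endfacet
facet normal -0.088 0.970 0.228
outer loop
vertex 0.296 -1.577 2.789
vertex -0.074 -1.738 3.332
vertex 1.65 -1.758 4.08
endloop
endfacet
facet normal -0.736 -0.318 -0.597
outer loop
vertex -0.074 -1.738 3.332
vertex 0.39 -2.302 3.06
vertex -0.095 -2.324 3.67
endloop
endfacet
facet normal -0.345 0.478 0.808
outer loop
vertex -0.074 -1.738 3.332
vertex -0.095 -2.324 3.67
vertex 1.65 -1.758 4.08
endloop
endfacet
facet normal -0.736 -0.319 -0.597
outer loop
vertex -0.095 -2.324 3.67
vertex 0.39 -2.302 3.06
vertex 0.25 -2.894 3.549
endloop
endfacet
facet normal -0.132 -0.282 0.950
outer loop
vertex -0.095 -2.324 3.67
vertex 0.25 -2.894 3.549
vertex 1.65 -1.758 4.08
endloop
endfacet
facet normal -0.737 -0.318 -0.596
outer loop
vertex 0.25 -2.894 3.549
vertex 0.39 -2.302 3.06
vertex 0.7 -3.018 3.059
endloop
endfacet
facet normal 0.392 -0.739 0.547
outer loop
vertex 0.25 -2.894 3.549
vertex 0.7 -3.018 3.059
vertex 1.65 -1.758 4.08
endloop
endfacet
facet normal -0.737 -0.318 -0.597
outer loop
vertex 0.7 -3.018 3.059
vertex 0.39 -2.302 3.06
vertex 0.917 -2.603 2.57
endloop
endfacet
facet normal 0.831 -0.548 -0.097
outer loop
vertex 0.7 -3.018 3.059
vertex 0.917 -2.603 2.57
vertex 1.65 -1.758 4.08
endloop
endfacet
facet normal -0.737 -0.317 -0.597
outer loop
vertex 0.917 -2.603 2.57
vertex 0.39 -2.302 3.06
vertex 0.738 -1.962 2.45
endloop
endfacet
facet normal 0.855 0.146 -0.497
outer loop
vertex 0.917 -2.603 2.57
vertex 0.738 -1.962 2.45
vertex 1.65 -1.758 4.08
endloop
endfacet
facet normal -0.392 0.437 0.810
outer loop
vertex 1.281 -3.384 -0.368
vertex 1.949 -4.066 0.323
vertex 2.354 -3.023 -0.044
endloop
endfacet
facet normal -0.377 0.890 0.258
outer loop
vertex 1.281 -3.384 -0.368
vertex 2.354 -3.023 -0.044
vertex 1.986 -2.858 -1.151
endloop
endfacet
facet normal -0.753 0.598 -0.276
outer loop
vertex 1.281 -3.384 -0.368
vertex 1.986 -2.858 -1.151
vertex 1.354 -3.8 -1.468
endloop
endfacet
facet normal -0.998 -0.033 -0.054
outer loop
vertex 1.281 -3.384 -0.368
vertex 1.354 -3.8 -1.468
vertex 1.33 -4.546 -0.557
endloop
endfacet
facet normal -0.775 -0.133 0.618
outer loop
vertex 1.281 -3.384 -0.368
vertex 1.33 -4.546 -0.557
vertex 1.949 -4.066 0.323
endloop
endfacet
facet normal 0.299 0.953 0.043
outer loop
vertex 1.986 -2.858 -1.151
vertex 2.354 -3.023 -0.044
vertex 3.09 -3.214 -0.943
endloop
endfacet
facet normal 0.276 0.222 0.935
outer loop
vertex 2.354 -3.023 -0.044
vertex 1.949 -4.066 0.323
vertex 3.066 -3.96 -0.032
endloop
endfacet
facet normal -0.344 -0.701 0.624
outer loop
vertex 1.949 -4.066 0.323
vertex 1.33 -4.546 -0.557
vertex 2.434 -4.902 -0.349
endloop
endfacet
facet normal -0.704 -0.541 -0.461
outer loop
vertex 1.33 -4.546 -0.557
vertex 1.354 -3.8 -1.468
vertex 2.066 -4.737 -1.456
endloop
endfacet
facet normal -0.307 0.482 -0.821
outer loop
vertex 1.354 -3.8 -1.468
vertex 1.986 -2.858 -1.151
vertex 2.471 -3.694 -1.823
endloop
endfacet
facet normal 0.998 0.033 0.054
outer loop
vertex 3.139 -4.376 -1.132
vertex 3.09 -3.214 -0.943
vertex 3.066 -3.96 -0.032
endloop
endfacet
facet normal 0.753 -0.598 0.276
outer loop
vertex 3.139 -4.376 -1.132
vertex 3.066 -3.96 -0.032
vertex 2.434 -4.902 -0.349
endloop
endfacet
facet normal 0.377 -0.890 -0.258
outer loop
vertex 3.139 -4.376 -1.132
vertex 2.434 -4.902 -0.349
vertex 2.066 -4.737 -1.456
endloop
endfacet
facet normal 0.392 -0.437 -0.810
outer loop
vertex 3.139 -4.376 -1.132
vertex 2.066 -4.737 -1.456
vertex 2.471 -3.694 -1.823
endloop
endfacet
facet normal 0.775 0.133 -0.618
outer loop
vertex 3.139 -4.376 -1.132
vertex 2.471 -3.694 -1.823
vertex 3.09 -3.214 -0.943
endloop
endfacet
facet normal 0.704 0.541 0.461
outer loop
vertex 3.066 -3.96 -0.032
vertex 3.09 -3.214 -0.943
vertex 2.354 -3.023 -0.044
endloop
endfacet
facet normal 0.307 -0.482 0.821
outer loop
vertex 2.434 -4.902 -0.349
vertex 3.066 -3.96 -0.032
vertex 1.949 -4.066 0.323
endloop
endfacet
facet normal -0.299 -0.953 -0.043
outer loop
vertex 2.066 -4.737 -1.456
vertex 2.434 -4.902 -0.349
vertex 1.33 -4.546 -0.557
endloop
endfacet
facet normal -0.276 -0.222 -0.935
outer loop
vertex 2.471 -3.694 -1.823
vertex 2.066 -4.737 -1.456
vertex 1.354 -3.8 -1.468
endloop
endfacet
facet normal 0.344 0.701 -0.624
outer loop
vertex 3.09 -3.214 -0.943
vertex 2.471 -3.694 -1.823
vertex 1.986 -2.858 -1.151
endloop
endfacet

endsolid


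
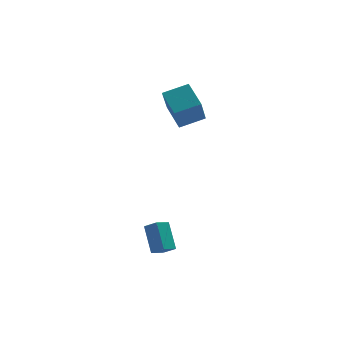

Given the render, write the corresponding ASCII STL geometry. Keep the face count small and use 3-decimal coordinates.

solid 
facet normal -0.269 -0.435 0.860
outer loop
vertex 0.539 2.706 3.123
vertex -0.818 2.714 2.703
vertex 0.734 1.283 2.464
endloop
endfacet
facet normal 0.955 -0.006 0.296
outer loop
vertex 1.218 2.066 0.917
vertex 0.539 2.706 3.123
vertex 0.734 1.283 2.464
endloop
endfacet
facet normal -0.269 -0.435 0.860
outer loop
vertex 0.734 1.283 2.464
vertex -0.818 2.714 2.703
vertex -0.623 1.291 2.044
endloop
endfacet
facet normal 0.124 -0.900 -0.417
outer loop
vertex -0.623 1.291 2.044
vertex 1.218 2.066 0.917
vertex 0.734 1.283 2.464
endloop
endfacet
facet normal -0.124 0.900 0.417
outer loop
vertex 0.539 2.706 3.123
vertex -0.334 3.497 1.156
vertex -0.818 2.714 2.703
endloop
endfacet
facet normal 0.955 -0.006 0.296
outer loop
vertex 1.023 3.489 1.576
vertex 0.539 2.706 3.123
vertex 1.218 2.066 0.917
endloop
endfacet
facet normal -0.124 0.900 0.417
outer loop
vertex 1.023 3.489 1.576
vertex -0.334 3.497 1.156
vertex 0.539 2.706 3.123
endloop
endfacet
facet normal -0.955 0.006 -0.296
outer loop
vertex -0.818 2.714 2.703
vertex -0.334 3.497 1.156
vertex -0.623 1.291 2.044
endloop
endfacet
facet normal 0.124 -0.900 -0.417
outer loop
vertex -0.139 2.074 0.497
vertex 1.218 2.066 0.917
vertex -0.623 1.291 2.044
endloop
endfacet
facet normal -0.955 0.006 -0.296
outer loop
vertex -0.623 1.291 2.044
vertex -0.334 3.497 1.156
vertex -0.139 2.074 0.497
endloop
endfacet
facet normal 0.269 0.435 -0.860
outer loop
vertex -0.139 2.074 0.497
vertex 1.023 3.489 1.576
vertex 1.218 2.066 0.917
endloop
endfacet
facet normal 0.269 0.435 -0.860
outer loop
vertex -0.334 3.497 1.156
vertex 1.023 3.489 1.576
vertex -0.139 2.074 0.497
endloop
endfacet
facet normal -0.822 -0.393 0.412
outer loop
vertex -2.621 -3.552 -4.098
vertex -2.625 -2.391 -2.997
vertex -3.094 -3.083 -4.594
endloop
endfacet
facet normal 0.003 -0.725 -0.688
outer loop
vertex -2.395 -2.749 -4.943
vertex -2.621 -3.552 -4.098
vertex -3.094 -3.083 -4.594
endloop
endfacet
facet normal -0.822 -0.394 0.412
outer loop
vertex -3.094 -3.083 -4.594
vertex -2.625 -2.391 -2.997
vertex -3.098 -1.922 -3.492
endloop
endfacet
facet normal -0.569 0.565 -0.598
outer loop
vertex -3.098 -1.922 -3.492
vertex -2.395 -2.749 -4.943
vertex -3.094 -3.083 -4.594
endloop
endfacet
facet normal 0.569 -0.565 0.598
outer loop
vertex -2.621 -3.552 -4.098
vertex -1.926 -2.057 -3.346
vertex -2.625 -2.391 -2.997
endloop
endfacet
facet normal 0.002 -0.725 -0.689
outer loop
vertex -1.922 -3.218 -4.448
vertex -2.621 -3.552 -4.098
vertex -2.395 -2.749 -4.943
endloop
endfacet
facet normal 0.569 -0.565 0.597
outer loop
vertex -1.922 -3.218 -4.448
vertex -1.926 -2.057 -3.346
vertex -2.621 -3.552 -4.098
endloop
endfacet
facet normal -0.002 0.725 0.689
outer loop
vertex -2.625 -2.391 -2.997
vertex -1.926 -2.057 -3.346
vertex -3.098 -1.922 -3.492
endloop
endfacet
facet normal -0.569 0.565 -0.598
outer loop
vertex -2.399 -1.588 -3.842
vertex -2.395 -2.749 -4.943
vertex -3.098 -1.922 -3.492
endloop
endfacet
facet normal -0.002 0.726 0.688
outer loop
vertex -3.098 -1.922 -3.492
vertex -1.926 -2.057 -3.346
vertex -2.399 -1.588 -3.842
endloop
endfacet
facet normal 0.822 0.394 -0.412
outer loop
vertex -2.399 -1.588 -3.842
vertex -1.922 -3.218 -4.448
vertex -2.395 -2.749 -4.943
endloop
endfacet
facet normal 0.822 0.394 -0.412
outer loop
vertex -1.926 -2.057 -3.346
vertex -1.922 -3.218 -4.448
vertex -2.399 -1.588 -3.842
endloop
endfacet

endsolid


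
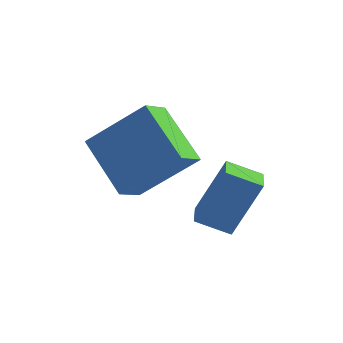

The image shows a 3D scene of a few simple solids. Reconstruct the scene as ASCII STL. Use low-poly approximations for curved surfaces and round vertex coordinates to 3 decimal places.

solid 
facet normal -0.609 0.786 -0.106
outer loop
vertex 1.172 2.564 -0.809
vertex 1.924 3.089 -1.233
vertex 0.682 1.966 -2.424
endloop
endfacet
facet normal -0.745 -0.520 0.418
outer loop
vertex 1.236 1.251 -2.327
vertex 1.172 2.564 -0.809
vertex 0.682 1.966 -2.424
endloop
endfacet
facet normal -0.609 0.786 -0.106
outer loop
vertex 0.682 1.966 -2.424
vertex 1.924 3.089 -1.233
vertex 1.433 2.491 -2.847
endloop
endfacet
facet normal -0.274 -0.335 -0.902
outer loop
vertex 1.433 2.491 -2.847
vertex 1.236 1.251 -2.327
vertex 0.682 1.966 -2.424
endloop
endfacet
facet normal 0.274 0.335 0.901
outer loop
vertex 1.172 2.564 -0.809
vertex 2.478 2.374 -1.136
vertex 1.924 3.089 -1.233
endloop
endfacet
facet normal -0.744 -0.521 0.419
outer loop
vertex 1.727 1.849 -0.713
vertex 1.172 2.564 -0.809
vertex 1.236 1.251 -2.327
endloop
endfacet
facet normal 0.274 0.334 0.902
outer loop
vertex 1.727 1.849 -0.713
vertex 2.478 2.374 -1.136
vertex 1.172 2.564 -0.809
endloop
endfacet
facet normal 0.744 0.520 -0.419
outer loop
vertex 1.924 3.089 -1.233
vertex 2.478 2.374 -1.136
vertex 1.433 2.491 -2.847
endloop
endfacet
facet normal -0.275 -0.334 -0.901
outer loop
vertex 1.988 1.776 -2.751
vertex 1.236 1.251 -2.327
vertex 1.433 2.491 -2.847
endloop
endfacet
facet normal 0.744 0.521 -0.419
outer loop
vertex 1.433 2.491 -2.847
vertex 2.478 2.374 -1.136
vertex 1.988 1.776 -2.751
endloop
endfacet
facet normal 0.609 -0.786 0.106
outer loop
vertex 1.988 1.776 -2.751
vertex 1.727 1.849 -0.713
vertex 1.236 1.251 -2.327
endloop
endfacet
facet normal 0.609 -0.786 0.106
outer loop
vertex 2.478 2.374 -1.136
vertex 1.727 1.849 -0.713
vertex 1.988 1.776 -2.751
endloop
endfacet
facet normal -0.780 0.226 0.583
outer loop
vertex -1.451 0.327 -0.101
vertex -0.213 1.158 1.232
vertex -1.537 1.155 -0.537
endloop
endfacet
facet normal -0.619 -0.415 -0.666
outer loop
vertex -0.047 0.722 -1.652
vertex -1.451 0.327 -0.101
vertex -1.537 1.155 -0.537
endloop
endfacet
facet normal -0.780 0.228 0.583
outer loop
vertex -1.537 1.155 -0.537
vertex -0.213 1.158 1.232
vertex -0.298 1.986 0.795
endloop
endfacet
facet normal -0.092 0.881 -0.464
outer loop
vertex -0.298 1.986 0.795
vertex -0.047 0.722 -1.652
vertex -1.537 1.155 -0.537
endloop
endfacet
facet normal 0.091 -0.881 0.464
outer loop
vertex -1.451 0.327 -0.101
vertex 1.277 0.725 0.117
vertex -0.213 1.158 1.232
endloop
endfacet
facet normal -0.619 -0.415 -0.666
outer loop
vertex 0.038 -0.106 -1.215
vertex -1.451 0.327 -0.101
vertex -0.047 0.722 -1.652
endloop
endfacet
facet normal 0.091 -0.881 0.465
outer loop
vertex 0.038 -0.106 -1.215
vertex 1.277 0.725 0.117
vertex -1.451 0.327 -0.101
endloop
endfacet
facet normal 0.619 0.415 0.666
outer loop
vertex -0.213 1.158 1.232
vertex 1.277 0.725 0.117
vertex -0.298 1.986 0.795
endloop
endfacet
facet normal -0.091 0.881 -0.464
outer loop
vertex 1.191 1.553 -0.319
vertex -0.047 0.722 -1.652
vertex -0.298 1.986 0.795
endloop
endfacet
facet normal 0.619 0.415 0.666
outer loop
vertex -0.298 1.986 0.795
vertex 1.277 0.725 0.117
vertex 1.191 1.553 -0.319
endloop
endfacet
facet normal 0.780 -0.227 -0.583
outer loop
vertex 1.191 1.553 -0.319
vertex 0.038 -0.106 -1.215
vertex -0.047 0.722 -1.652
endloop
endfacet
facet normal 0.780 -0.226 -0.584
outer loop
vertex 1.277 0.725 0.117
vertex 0.038 -0.106 -1.215
vertex 1.191 1.553 -0.319
endloop
endfacet

endsolid


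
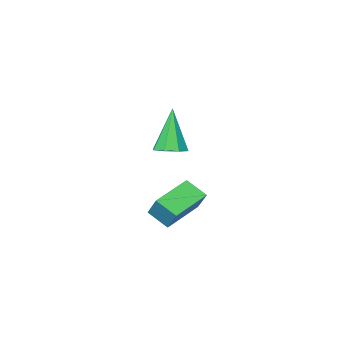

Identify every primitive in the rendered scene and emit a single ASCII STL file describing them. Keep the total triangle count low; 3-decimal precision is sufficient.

solid 
facet normal 0.218 0.250 -0.943
outer loop
vertex 1.342 -1.567 -0.417
vertex 0.936 -1.012 -0.364
vertex 1.603 -1.142 -0.244
endloop
endfacet
facet normal 0.734 -0.589 0.338
outer loop
vertex 1.342 -1.567 -0.417
vertex 1.603 -1.142 -0.244
vertex 0.504 -1.508 1.504
endloop
endfacet
facet normal 0.218 0.250 -0.943
outer loop
vertex 1.603 -1.142 -0.244
vertex 0.936 -1.012 -0.364
vertex 1.473 -0.64 -0.141
endloop
endfacet
facet normal 0.832 0.104 0.545
outer loop
vertex 1.603 -1.142 -0.244
vertex 1.473 -0.64 -0.141
vertex 0.504 -1.508 1.504
endloop
endfacet
facet normal 0.218 0.251 -0.943
outer loop
vertex 1.473 -0.64 -0.141
vertex 0.936 -1.012 -0.364
vertex 1.028 -0.356 -0.168
endloop
endfacet
facet normal 0.404 0.689 0.602
outer loop
vertex 1.473 -0.64 -0.141
vertex 1.028 -0.356 -0.168
vertex 0.504 -1.508 1.504
endloop
endfacet
facet normal 0.218 0.251 -0.943
outer loop
vertex 1.028 -0.356 -0.168
vertex 0.936 -1.012 -0.364
vertex 0.53 -0.457 -0.31
endloop
endfacet
facet normal -0.303 0.826 0.475
outer loop
vertex 1.028 -0.356 -0.168
vertex 0.53 -0.457 -0.31
vertex 0.504 -1.508 1.504
endloop
endfacet
facet normal 0.217 0.251 -0.943
outer loop
vertex 0.53 -0.457 -0.31
vertex 0.936 -1.012 -0.364
vertex 0.269 -0.882 -0.483
endloop
endfacet
facet normal -0.868 0.435 0.240
outer loop
vertex 0.53 -0.457 -0.31
vertex 0.269 -0.882 -0.483
vertex 0.504 -1.508 1.504
endloop
endfacet
facet normal 0.217 0.252 -0.943
outer loop
vertex 0.269 -0.882 -0.483
vertex 0.936 -1.012 -0.364
vertex 0.399 -1.383 -0.587
endloop
endfacet
facet normal -0.966 -0.257 0.033
outer loop
vertex 0.269 -0.882 -0.483
vertex 0.399 -1.383 -0.587
vertex 0.504 -1.508 1.504
endloop
endfacet
facet normal 0.219 0.250 -0.943
outer loop
vertex 0.399 -1.383 -0.587
vertex 0.936 -1.012 -0.364
vertex 0.843 -1.667 -0.559
endloop
endfacet
facet normal -0.538 -0.843 -0.023
outer loop
vertex 0.399 -1.383 -0.587
vertex 0.843 -1.667 -0.559
vertex 0.504 -1.508 1.504
endloop
endfacet
facet normal 0.218 0.250 -0.943
outer loop
vertex 0.843 -1.667 -0.559
vertex 0.936 -1.012 -0.364
vertex 1.342 -1.567 -0.417
endloop
endfacet
facet normal 0.167 -0.981 0.103
outer loop
vertex 0.843 -1.667 -0.559
vertex 1.342 -1.567 -0.417
vertex 0.504 -1.508 1.504
endloop
endfacet
facet normal -0.939 -0.224 0.260
outer loop
vertex -0.705 -2.869 -3.726
vertex -0.612 -2.172 -2.791
vertex -1.059 -2.051 -4.301
endloop
endfacet
facet normal -0.079 -0.596 -0.799
outer loop
vertex 0.632 -1.648 -4.769
vertex -0.705 -2.869 -3.726
vertex -1.059 -2.051 -4.301
endloop
endfacet
facet normal -0.939 -0.224 0.260
outer loop
vertex -1.059 -2.051 -4.301
vertex -0.612 -2.172 -2.791
vertex -0.966 -1.354 -3.366
endloop
endfacet
facet normal -0.334 0.771 -0.542
outer loop
vertex -0.966 -1.354 -3.366
vertex 0.632 -1.648 -4.769
vertex -1.059 -2.051 -4.301
endloop
endfacet
facet normal 0.334 -0.771 0.542
outer loop
vertex -0.705 -2.869 -3.726
vertex 1.079 -1.769 -3.259
vertex -0.612 -2.172 -2.791
endloop
endfacet
facet normal -0.079 -0.596 -0.799
outer loop
vertex 0.986 -2.466 -4.194
vertex -0.705 -2.869 -3.726
vertex 0.632 -1.648 -4.769
endloop
endfacet
facet normal 0.334 -0.771 0.542
outer loop
vertex 0.986 -2.466 -4.194
vertex 1.079 -1.769 -3.259
vertex -0.705 -2.869 -3.726
endloop
endfacet
facet normal 0.079 0.596 0.799
outer loop
vertex -0.612 -2.172 -2.791
vertex 1.079 -1.769 -3.259
vertex -0.966 -1.354 -3.366
endloop
endfacet
facet normal -0.334 0.771 -0.542
outer loop
vertex 0.725 -0.951 -3.834
vertex 0.632 -1.648 -4.769
vertex -0.966 -1.354 -3.366
endloop
endfacet
facet normal 0.079 0.596 0.799
outer loop
vertex -0.966 -1.354 -3.366
vertex 1.079 -1.769 -3.259
vertex 0.725 -0.951 -3.834
endloop
endfacet
facet normal 0.939 0.224 -0.260
outer loop
vertex 0.725 -0.951 -3.834
vertex 0.986 -2.466 -4.194
vertex 0.632 -1.648 -4.769
endloop
endfacet
facet normal 0.939 0.224 -0.260
outer loop
vertex 1.079 -1.769 -3.259
vertex 0.986 -2.466 -4.194
vertex 0.725 -0.951 -3.834
endloop
endfacet

endsolid


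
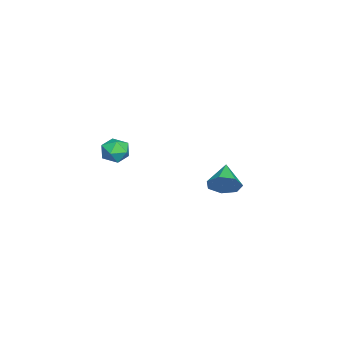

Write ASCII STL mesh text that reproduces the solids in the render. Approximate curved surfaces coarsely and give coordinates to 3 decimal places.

solid 
facet normal 0.885 0.076 -0.460
outer loop
vertex -2.755 0.934 -2.972
vertex -3.173 1.138 -3.742
vertex -2.885 1.694 -3.096
endloop
endfacet
facet normal -0.029 0.156 0.987
outer loop
vertex -2.755 0.934 -2.972
vertex -2.885 1.694 -3.096
vertex -4.527 1.022 -3.038
endloop
endfacet
facet normal 0.884 0.077 -0.460
outer loop
vertex -2.885 1.694 -3.096
vertex -3.173 1.138 -3.742
vertex -3.232 2.036 -3.706
endloop
endfacet
facet normal -0.289 0.756 0.588
outer loop
vertex -2.885 1.694 -3.096
vertex -3.232 2.036 -3.706
vertex -4.527 1.022 -3.038
endloop
endfacet
facet normal 0.884 0.077 -0.460
outer loop
vertex -3.232 2.036 -3.706
vertex -3.173 1.138 -3.742
vertex -3.535 1.701 -4.344
endloop
endfacet
facet normal -0.643 0.760 -0.094
outer loop
vertex -3.232 2.036 -3.706
vertex -3.535 1.701 -4.344
vertex -4.527 1.022 -3.038
endloop
endfacet
facet normal 0.884 0.076 -0.461
outer loop
vertex -3.535 1.701 -4.344
vertex -3.173 1.138 -3.742
vertex -3.566 0.943 -4.528
endloop
endfacet
facet normal -0.825 0.165 -0.541
outer loop
vertex -3.535 1.701 -4.344
vertex -3.566 0.943 -4.528
vertex -4.527 1.022 -3.038
endloop
endfacet
facet normal 0.884 0.076 -0.461
outer loop
vertex -3.566 0.943 -4.528
vertex -3.173 1.138 -3.742
vertex -3.301 0.332 -4.121
endloop
endfacet
facet normal -0.697 -0.582 -0.419
outer loop
vertex -3.566 0.943 -4.528
vertex -3.301 0.332 -4.121
vertex -4.527 1.022 -3.038
endloop
endfacet
facet normal 0.884 0.076 -0.460
outer loop
vertex -3.301 0.332 -4.121
vertex -3.173 1.138 -3.742
vertex -2.94 0.328 -3.428
endloop
endfacet
facet normal -0.357 -0.917 0.180
outer loop
vertex -3.301 0.332 -4.121
vertex -2.94 0.328 -3.428
vertex -4.527 1.022 -3.038
endloop
endfacet
facet normal 0.885 0.076 -0.460
outer loop
vertex -2.94 0.328 -3.428
vertex -3.173 1.138 -3.742
vertex -2.755 0.934 -2.972
endloop
endfacet
facet normal -0.059 -0.589 0.806
outer loop
vertex -2.94 0.328 -3.428
vertex -2.755 0.934 -2.972
vertex -4.527 1.022 -3.038
endloop
endfacet
facet normal -0.362 0.247 0.899
outer loop
vertex 2.206 -2.43 1.581
vertex 2.098 -3.163 1.739
vertex 2.756 -2.832 1.913
endloop
endfacet
facet normal 0.121 0.725 0.678
outer loop
vertex 2.206 -2.43 1.581
vertex 2.756 -2.832 1.913
vertex 2.925 -2.343 1.36
endloop
endfacet
facet normal -0.103 0.993 0.055
outer loop
vertex 2.206 -2.43 1.581
vertex 2.925 -2.343 1.36
vertex 2.371 -2.372 0.845
endloop
endfacet
facet normal -0.725 0.680 -0.109
outer loop
vertex 2.206 -2.43 1.581
vertex 2.371 -2.372 0.845
vertex 1.86 -2.879 1.079
endloop
endfacet
facet normal -0.884 0.219 0.413
outer loop
vertex 2.206 -2.43 1.581
vertex 1.86 -2.879 1.079
vertex 2.098 -3.163 1.739
endloop
endfacet
facet normal 0.735 0.381 0.561
outer loop
vertex 2.925 -2.343 1.36
vertex 2.756 -2.832 1.913
vertex 3.26 -3.021 1.381
endloop
endfacet
facet normal -0.045 -0.393 0.919
outer loop
vertex 2.756 -2.832 1.913
vertex 2.098 -3.163 1.739
vertex 2.749 -3.528 1.615
endloop
endfacet
facet normal -0.890 -0.436 0.134
outer loop
vertex 2.098 -3.163 1.739
vertex 1.86 -2.879 1.079
vertex 2.195 -3.557 1.1
endloop
endfacet
facet normal -0.633 0.310 -0.710
outer loop
vertex 1.86 -2.879 1.079
vertex 2.371 -2.372 0.845
vertex 2.364 -3.068 0.547
endloop
endfacet
facet normal 0.372 0.814 -0.446
outer loop
vertex 2.371 -2.372 0.845
vertex 2.925 -2.343 1.36
vertex 3.022 -2.737 0.721
endloop
endfacet
facet normal 0.725 -0.680 0.109
outer loop
vertex 2.914 -3.47 0.879
vertex 3.26 -3.021 1.381
vertex 2.749 -3.528 1.615
endloop
endfacet
facet normal 0.103 -0.993 -0.055
outer loop
vertex 2.914 -3.47 0.879
vertex 2.749 -3.528 1.615
vertex 2.195 -3.557 1.1
endloop
endfacet
facet normal -0.121 -0.725 -0.678
outer loop
vertex 2.914 -3.47 0.879
vertex 2.195 -3.557 1.1
vertex 2.364 -3.068 0.547
endloop
endfacet
facet normal 0.362 -0.247 -0.899
outer loop
vertex 2.914 -3.47 0.879
vertex 2.364 -3.068 0.547
vertex 3.022 -2.737 0.721
endloop
endfacet
facet normal 0.884 -0.219 -0.413
outer loop
vertex 2.914 -3.47 0.879
vertex 3.022 -2.737 0.721
vertex 3.26 -3.021 1.381
endloop
endfacet
facet normal 0.633 -0.310 0.710
outer loop
vertex 2.749 -3.528 1.615
vertex 3.26 -3.021 1.381
vertex 2.756 -2.832 1.913
endloop
endfacet
facet normal -0.372 -0.814 0.446
outer loop
vertex 2.195 -3.557 1.1
vertex 2.749 -3.528 1.615
vertex 2.098 -3.163 1.739
endloop
endfacet
facet normal -0.735 -0.381 -0.561
outer loop
vertex 2.364 -3.068 0.547
vertex 2.195 -3.557 1.1
vertex 1.86 -2.879 1.079
endloop
endfacet
facet normal 0.045 0.393 -0.919
outer loop
vertex 3.022 -2.737 0.721
vertex 2.364 -3.068 0.547
vertex 2.371 -2.372 0.845
endloop
endfacet
facet normal 0.890 0.436 -0.134
outer loop
vertex 3.26 -3.021 1.381
vertex 3.022 -2.737 0.721
vertex 2.925 -2.343 1.36
endloop
endfacet

endsolid


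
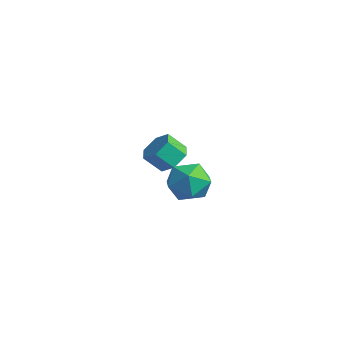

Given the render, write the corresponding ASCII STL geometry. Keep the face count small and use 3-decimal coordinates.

solid 
facet normal 0.385 0.576 -0.721
outer loop
vertex -1.397 3.24 -3.712
vertex -2.064 3.037 -4.231
vertex -2.117 3.729 -3.706
endloop
endfacet
facet normal 0.409 0.593 0.693
outer loop
vertex -1.397 3.24 -3.712
vertex -2.117 3.729 -3.706
vertex -1.848 2.566 -2.869
endloop
endfacet
facet normal 0.408 0.594 0.694
outer loop
vertex -1.848 2.566 -2.869
vertex -2.117 3.729 -3.706
vertex -2.568 3.054 -2.863
endloop
endfacet
facet normal -0.385 -0.577 0.720
outer loop
vertex -1.848 2.566 -2.869
vertex -2.568 3.054 -2.863
vertex -2.516 2.363 -3.389
endloop
endfacet
facet normal 0.386 0.576 -0.720
outer loop
vertex -2.117 3.729 -3.706
vertex -2.064 3.037 -4.231
vertex -2.784 3.526 -4.226
endloop
endfacet
facet normal -0.513 0.783 0.352
outer loop
vertex -2.117 3.729 -3.706
vertex -2.784 3.526 -4.226
vertex -2.568 3.054 -2.863
endloop
endfacet
facet normal -0.513 0.783 0.352
outer loop
vertex -2.568 3.054 -2.863
vertex -2.784 3.526 -4.226
vertex -3.235 2.851 -3.383
endloop
endfacet
facet normal -0.386 -0.577 0.720
outer loop
vertex -2.568 3.054 -2.863
vertex -3.235 2.851 -3.383
vertex -2.516 2.363 -3.389
endloop
endfacet
facet normal 0.386 0.576 -0.721
outer loop
vertex -2.784 3.526 -4.226
vertex -2.064 3.037 -4.231
vertex -2.732 2.834 -4.751
endloop
endfacet
facet normal -0.921 0.189 -0.341
outer loop
vertex -2.784 3.526 -4.226
vertex -2.732 2.834 -4.751
vertex -3.235 2.851 -3.383
endloop
endfacet
facet normal -0.921 0.190 -0.341
outer loop
vertex -3.235 2.851 -3.383
vertex -2.732 2.834 -4.751
vertex -3.183 2.16 -3.908
endloop
endfacet
facet normal -0.385 -0.576 0.721
outer loop
vertex -3.235 2.851 -3.383
vertex -3.183 2.16 -3.908
vertex -2.516 2.363 -3.389
endloop
endfacet
facet normal 0.385 0.577 -0.720
outer loop
vertex -2.732 2.834 -4.751
vertex -2.064 3.037 -4.231
vertex -2.012 2.346 -4.757
endloop
endfacet
facet normal -0.408 -0.594 -0.693
outer loop
vertex -2.732 2.834 -4.751
vertex -2.012 2.346 -4.757
vertex -3.183 2.16 -3.908
endloop
endfacet
facet normal -0.409 -0.593 -0.694
outer loop
vertex -3.183 2.16 -3.908
vertex -2.012 2.346 -4.757
vertex -2.463 1.671 -3.914
endloop
endfacet
facet normal -0.385 -0.576 0.721
outer loop
vertex -3.183 2.16 -3.908
vertex -2.463 1.671 -3.914
vertex -2.516 2.363 -3.389
endloop
endfacet
facet normal 0.386 0.577 -0.720
outer loop
vertex -2.012 2.346 -4.757
vertex -2.064 3.037 -4.231
vertex -1.345 2.549 -4.237
endloop
endfacet
facet normal 0.513 -0.783 -0.352
outer loop
vertex -2.012 2.346 -4.757
vertex -1.345 2.549 -4.237
vertex -2.463 1.671 -3.914
endloop
endfacet
facet normal 0.513 -0.783 -0.352
outer loop
vertex -2.463 1.671 -3.914
vertex -1.345 2.549 -4.237
vertex -1.796 1.874 -3.394
endloop
endfacet
facet normal -0.386 -0.576 0.720
outer loop
vertex -2.463 1.671 -3.914
vertex -1.796 1.874 -3.394
vertex -2.516 2.363 -3.389
endloop
endfacet
facet normal 0.385 0.576 -0.721
outer loop
vertex -1.345 2.549 -4.237
vertex -2.064 3.037 -4.231
vertex -1.397 3.24 -3.712
endloop
endfacet
facet normal 0.921 -0.190 0.341
outer loop
vertex -1.345 2.549 -4.237
vertex -1.397 3.24 -3.712
vertex -1.796 1.874 -3.394
endloop
endfacet
facet normal 0.921 -0.190 0.341
outer loop
vertex -1.796 1.874 -3.394
vertex -1.397 3.24 -3.712
vertex -1.848 2.566 -2.869
endloop
endfacet
facet normal -0.386 -0.576 0.721
outer loop
vertex -1.796 1.874 -3.394
vertex -1.848 2.566 -2.869
vertex -2.516 2.363 -3.389
endloop
endfacet
facet normal -0.594 0.225 0.773
outer loop
vertex 2.109 0.808 -1.836
vertex 2.466 -0.078 -1.304
vertex 2.984 0.878 -1.184
endloop
endfacet
facet normal -0.386 0.816 0.430
outer loop
vertex 2.109 0.808 -1.836
vertex 2.984 0.878 -1.184
vertex 2.981 1.387 -2.152
endloop
endfacet
facet normal -0.597 0.763 -0.248
outer loop
vertex 2.109 0.808 -1.836
vertex 2.981 1.387 -2.152
vertex 2.461 0.747 -2.869
endloop
endfacet
facet normal -0.935 0.139 -0.327
outer loop
vertex 2.109 0.808 -1.836
vertex 2.461 0.747 -2.869
vertex 2.143 -0.159 -2.345
endloop
endfacet
facet normal -0.933 -0.193 0.304
outer loop
vertex 2.109 0.808 -1.836
vertex 2.143 -0.159 -2.345
vertex 2.466 -0.078 -1.304
endloop
endfacet
facet normal 0.328 0.837 0.439
outer loop
vertex 2.981 1.387 -2.152
vertex 2.984 0.878 -1.184
vertex 3.877 0.859 -1.815
endloop
endfacet
facet normal -0.008 -0.120 0.993
outer loop
vertex 2.984 0.878 -1.184
vertex 2.466 -0.078 -1.304
vertex 3.559 -0.047 -1.291
endloop
endfacet
facet normal -0.558 -0.796 0.235
outer loop
vertex 2.466 -0.078 -1.304
vertex 2.143 -0.159 -2.345
vertex 3.039 -0.687 -2.008
endloop
endfacet
facet normal -0.561 -0.258 -0.786
outer loop
vertex 2.143 -0.159 -2.345
vertex 2.461 0.747 -2.869
vertex 3.036 -0.178 -2.976
endloop
endfacet
facet normal -0.013 0.751 -0.660
outer loop
vertex 2.461 0.747 -2.869
vertex 2.981 1.387 -2.152
vertex 3.554 0.778 -2.856
endloop
endfacet
facet normal 0.935 -0.139 0.327
outer loop
vertex 3.911 -0.108 -2.324
vertex 3.877 0.859 -1.815
vertex 3.559 -0.047 -1.291
endloop
endfacet
facet normal 0.597 -0.763 0.248
outer loop
vertex 3.911 -0.108 -2.324
vertex 3.559 -0.047 -1.291
vertex 3.039 -0.687 -2.008
endloop
endfacet
facet normal 0.386 -0.816 -0.430
outer loop
vertex 3.911 -0.108 -2.324
vertex 3.039 -0.687 -2.008
vertex 3.036 -0.178 -2.976
endloop
endfacet
facet normal 0.594 -0.225 -0.773
outer loop
vertex 3.911 -0.108 -2.324
vertex 3.036 -0.178 -2.976
vertex 3.554 0.778 -2.856
endloop
endfacet
facet normal 0.933 0.193 -0.304
outer loop
vertex 3.911 -0.108 -2.324
vertex 3.554 0.778 -2.856
vertex 3.877 0.859 -1.815
endloop
endfacet
facet normal 0.561 0.258 0.786
outer loop
vertex 3.559 -0.047 -1.291
vertex 3.877 0.859 -1.815
vertex 2.984 0.878 -1.184
endloop
endfacet
facet normal 0.013 -0.751 0.660
outer loop
vertex 3.039 -0.687 -2.008
vertex 3.559 -0.047 -1.291
vertex 2.466 -0.078 -1.304
endloop
endfacet
facet normal -0.328 -0.837 -0.439
outer loop
vertex 3.036 -0.178 -2.976
vertex 3.039 -0.687 -2.008
vertex 2.143 -0.159 -2.345
endloop
endfacet
facet normal 0.008 0.120 -0.993
outer loop
vertex 3.554 0.778 -2.856
vertex 3.036 -0.178 -2.976
vertex 2.461 0.747 -2.869
endloop
endfacet
facet normal 0.558 0.796 -0.235
outer loop
vertex 3.877 0.859 -1.815
vertex 3.554 0.778 -2.856
vertex 2.981 1.387 -2.152
endloop
endfacet

endsolid


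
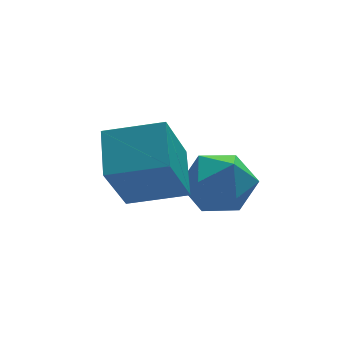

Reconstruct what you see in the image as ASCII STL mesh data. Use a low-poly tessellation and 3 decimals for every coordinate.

solid 
facet normal -0.386 -0.398 0.832
outer loop
vertex 0.919 -3.506 -0.165
vertex -0.385 -2.977 -0.517
vertex 0.643 -4.626 -0.828
endloop
endfacet
facet normal 0.899 -0.365 0.242
outer loop
vertex 1.345 -3.903 -2.343
vertex 0.919 -3.506 -0.165
vertex 0.643 -4.626 -0.828
endloop
endfacet
facet normal -0.385 -0.397 0.833
outer loop
vertex 0.643 -4.626 -0.828
vertex -0.385 -2.977 -0.517
vertex -0.661 -4.097 -1.179
endloop
endfacet
facet normal -0.208 -0.842 -0.498
outer loop
vertex -0.661 -4.097 -1.179
vertex 1.345 -3.903 -2.343
vertex 0.643 -4.626 -0.828
endloop
endfacet
facet normal 0.207 0.842 0.498
outer loop
vertex 0.919 -3.506 -0.165
vertex 0.317 -2.254 -2.032
vertex -0.385 -2.977 -0.517
endloop
endfacet
facet normal 0.899 -0.365 0.242
outer loop
vertex 1.621 -2.783 -1.681
vertex 0.919 -3.506 -0.165
vertex 1.345 -3.903 -2.343
endloop
endfacet
facet normal 0.208 0.842 0.498
outer loop
vertex 1.621 -2.783 -1.681
vertex 0.317 -2.254 -2.032
vertex 0.919 -3.506 -0.165
endloop
endfacet
facet normal -0.899 0.365 -0.242
outer loop
vertex -0.385 -2.977 -0.517
vertex 0.317 -2.254 -2.032
vertex -0.661 -4.097 -1.179
endloop
endfacet
facet normal -0.207 -0.842 -0.498
outer loop
vertex 0.041 -3.374 -2.695
vertex 1.345 -3.903 -2.343
vertex -0.661 -4.097 -1.179
endloop
endfacet
facet normal -0.899 0.365 -0.242
outer loop
vertex -0.661 -4.097 -1.179
vertex 0.317 -2.254 -2.032
vertex 0.041 -3.374 -2.695
endloop
endfacet
facet normal 0.386 0.397 -0.833
outer loop
vertex 0.041 -3.374 -2.695
vertex 1.621 -2.783 -1.681
vertex 1.345 -3.903 -2.343
endloop
endfacet
facet normal 0.385 0.398 -0.833
outer loop
vertex 0.317 -2.254 -2.032
vertex 1.621 -2.783 -1.681
vertex 0.041 -3.374 -2.695
endloop
endfacet
facet normal 0.061 0.828 0.557
outer loop
vertex 2.085 -2.545 -2.457
vertex 1.824 -3.033 -1.703
vertex 2.731 -2.955 -1.918
endloop
endfacet
facet normal 0.526 0.850 0.016
outer loop
vertex 2.085 -2.545 -2.457
vertex 2.731 -2.955 -1.918
vertex 2.811 -2.987 -2.85
endloop
endfacet
facet normal 0.160 0.790 -0.592
outer loop
vertex 2.085 -2.545 -2.457
vertex 2.811 -2.987 -2.85
vertex 1.953 -3.084 -3.211
endloop
endfacet
facet normal -0.532 0.730 -0.429
outer loop
vertex 2.085 -2.545 -2.457
vertex 1.953 -3.084 -3.211
vertex 1.343 -3.112 -2.502
endloop
endfacet
facet normal -0.593 0.754 0.283
outer loop
vertex 2.085 -2.545 -2.457
vertex 1.343 -3.112 -2.502
vertex 1.824 -3.033 -1.703
endloop
endfacet
facet normal 0.957 0.283 0.072
outer loop
vertex 2.811 -2.987 -2.85
vertex 2.731 -2.955 -1.918
vertex 2.997 -3.748 -2.338
endloop
endfacet
facet normal 0.203 0.248 0.947
outer loop
vertex 2.731 -2.955 -1.918
vertex 1.824 -3.033 -1.703
vertex 2.387 -3.776 -1.629
endloop
endfacet
facet normal -0.855 0.129 0.502
outer loop
vertex 1.824 -3.033 -1.703
vertex 1.343 -3.112 -2.502
vertex 1.529 -3.873 -1.99
endloop
endfacet
facet normal -0.757 0.089 -0.648
outer loop
vertex 1.343 -3.112 -2.502
vertex 1.953 -3.084 -3.211
vertex 1.609 -3.905 -2.922
endloop
endfacet
facet normal 0.363 0.184 -0.913
outer loop
vertex 1.953 -3.084 -3.211
vertex 2.811 -2.987 -2.85
vertex 2.516 -3.827 -3.137
endloop
endfacet
facet normal 0.532 -0.730 0.429
outer loop
vertex 2.255 -4.315 -2.383
vertex 2.997 -3.748 -2.338
vertex 2.387 -3.776 -1.629
endloop
endfacet
facet normal -0.160 -0.790 0.592
outer loop
vertex 2.255 -4.315 -2.383
vertex 2.387 -3.776 -1.629
vertex 1.529 -3.873 -1.99
endloop
endfacet
facet normal -0.526 -0.850 -0.016
outer loop
vertex 2.255 -4.315 -2.383
vertex 1.529 -3.873 -1.99
vertex 1.609 -3.905 -2.922
endloop
endfacet
facet normal -0.061 -0.828 -0.557
outer loop
vertex 2.255 -4.315 -2.383
vertex 1.609 -3.905 -2.922
vertex 2.516 -3.827 -3.137
endloop
endfacet
facet normal 0.593 -0.754 -0.283
outer loop
vertex 2.255 -4.315 -2.383
vertex 2.516 -3.827 -3.137
vertex 2.997 -3.748 -2.338
endloop
endfacet
facet normal 0.757 -0.089 0.648
outer loop
vertex 2.387 -3.776 -1.629
vertex 2.997 -3.748 -2.338
vertex 2.731 -2.955 -1.918
endloop
endfacet
facet normal -0.363 -0.184 0.913
outer loop
vertex 1.529 -3.873 -1.99
vertex 2.387 -3.776 -1.629
vertex 1.824 -3.033 -1.703
endloop
endfacet
facet normal -0.957 -0.283 -0.072
outer loop
vertex 1.609 -3.905 -2.922
vertex 1.529 -3.873 -1.99
vertex 1.343 -3.112 -2.502
endloop
endfacet
facet normal -0.203 -0.248 -0.947
outer loop
vertex 2.516 -3.827 -3.137
vertex 1.609 -3.905 -2.922
vertex 1.953 -3.084 -3.211
endloop
endfacet
facet normal 0.855 -0.129 -0.502
outer loop
vertex 2.997 -3.748 -2.338
vertex 2.516 -3.827 -3.137
vertex 2.811 -2.987 -2.85
endloop
endfacet

endsolid
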